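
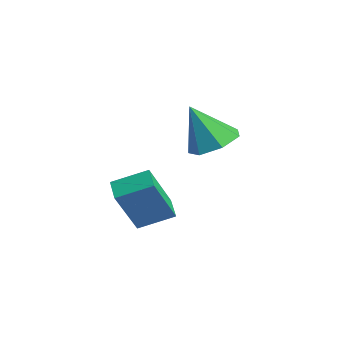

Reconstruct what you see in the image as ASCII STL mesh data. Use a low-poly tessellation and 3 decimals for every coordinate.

solid 
facet normal 0.304 0.369 -0.879
outer loop
vertex -0.964 -0.126 2.576
vertex -1.508 0.754 2.757
vertex -0.512 0.536 3.01
endloop
endfacet
facet normal 0.595 -0.683 0.423
outer loop
vertex -0.964 -0.126 2.576
vertex -0.512 0.536 3.01
vertex -2.092 0.046 4.443
endloop
endfacet
facet normal 0.304 0.369 -0.878
outer loop
vertex -0.512 0.536 3.01
vertex -1.508 0.754 2.757
vertex -0.811 1.362 3.254
endloop
endfacet
facet normal 0.668 0.022 0.744
outer loop
vertex -0.512 0.536 3.01
vertex -0.811 1.362 3.254
vertex -2.092 0.046 4.443
endloop
endfacet
facet normal 0.305 0.369 -0.878
outer loop
vertex -0.811 1.362 3.254
vertex -1.508 0.754 2.757
vertex -1.634 1.73 3.123
endloop
endfacet
facet normal 0.136 0.588 0.797
outer loop
vertex -0.811 1.362 3.254
vertex -1.634 1.73 3.123
vertex -2.092 0.046 4.443
endloop
endfacet
facet normal 0.305 0.369 -0.878
outer loop
vertex -1.634 1.73 3.123
vertex -1.508 0.754 2.757
vertex -2.362 1.363 2.716
endloop
endfacet
facet normal -0.600 0.588 0.542
outer loop
vertex -1.634 1.73 3.123
vertex -2.362 1.363 2.716
vertex -2.092 0.046 4.443
endloop
endfacet
facet normal 0.305 0.369 -0.878
outer loop
vertex -2.362 1.363 2.716
vertex -1.508 0.754 2.757
vertex -2.447 0.538 2.34
endloop
endfacet
facet normal -0.985 0.023 0.172
outer loop
vertex -2.362 1.363 2.716
vertex -2.447 0.538 2.34
vertex -2.092 0.046 4.443
endloop
endfacet
facet normal 0.305 0.368 -0.878
outer loop
vertex -2.447 0.538 2.34
vertex -1.508 0.754 2.757
vertex -1.825 -0.125 2.278
endloop
endfacet
facet normal -0.731 -0.682 -0.036
outer loop
vertex -2.447 0.538 2.34
vertex -1.825 -0.125 2.278
vertex -2.092 0.046 4.443
endloop
endfacet
facet normal 0.304 0.369 -0.878
outer loop
vertex -1.825 -0.125 2.278
vertex -1.508 0.754 2.757
vertex -0.964 -0.126 2.576
endloop
endfacet
facet normal -0.027 -0.997 0.075
outer loop
vertex -1.825 -0.125 2.278
vertex -0.964 -0.126 2.576
vertex -2.092 0.046 4.443
endloop
endfacet
facet normal -0.927 0.248 0.283
outer loop
vertex -0.317 -3.804 2.435
vertex 0.174 -2.587 2.977
vertex -0.634 -2.838 0.552
endloop
endfacet
facet normal -0.346 -0.857 -0.382
outer loop
vertex 0.246 -3.073 0.283
vertex -0.317 -3.804 2.435
vertex -0.634 -2.838 0.552
endloop
endfacet
facet normal -0.927 0.247 0.283
outer loop
vertex -0.634 -2.838 0.552
vertex 0.174 -2.587 2.977
vertex -0.144 -1.621 1.094
endloop
endfacet
facet normal -0.148 0.452 -0.880
outer loop
vertex -0.144 -1.621 1.094
vertex 0.246 -3.073 0.283
vertex -0.634 -2.838 0.552
endloop
endfacet
facet normal 0.148 -0.452 0.880
outer loop
vertex -0.317 -3.804 2.435
vertex 1.054 -2.822 2.708
vertex 0.174 -2.587 2.977
endloop
endfacet
facet normal -0.345 -0.857 -0.382
outer loop
vertex 0.564 -4.039 2.166
vertex -0.317 -3.804 2.435
vertex 0.246 -3.073 0.283
endloop
endfacet
facet normal 0.148 -0.452 0.880
outer loop
vertex 0.564 -4.039 2.166
vertex 1.054 -2.822 2.708
vertex -0.317 -3.804 2.435
endloop
endfacet
facet normal 0.346 0.857 0.381
outer loop
vertex 0.174 -2.587 2.977
vertex 1.054 -2.822 2.708
vertex -0.144 -1.621 1.094
endloop
endfacet
facet normal -0.148 0.452 -0.880
outer loop
vertex 0.737 -1.856 0.825
vertex 0.246 -3.073 0.283
vertex -0.144 -1.621 1.094
endloop
endfacet
facet normal 0.345 0.857 0.382
outer loop
vertex -0.144 -1.621 1.094
vertex 1.054 -2.822 2.708
vertex 0.737 -1.856 0.825
endloop
endfacet
facet normal 0.926 -0.248 -0.283
outer loop
vertex 0.737 -1.856 0.825
vertex 0.564 -4.039 2.166
vertex 0.246 -3.073 0.283
endloop
endfacet
facet normal 0.927 -0.247 -0.283
outer loop
vertex 1.054 -2.822 2.708
vertex 0.564 -4.039 2.166
vertex 0.737 -1.856 0.825
endloop
endfacet

endsolid


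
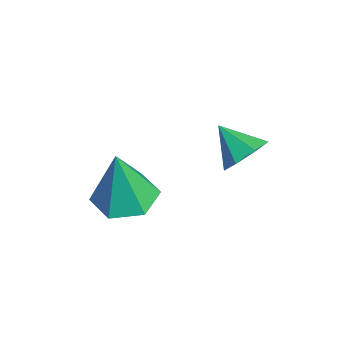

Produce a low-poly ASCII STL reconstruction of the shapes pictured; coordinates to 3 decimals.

solid 
facet normal -0.086 0.131 -0.988
outer loop
vertex 1.189 -4.154 -1.101
vertex 0.38 -3.521 -0.947
vertex 1.344 -3.133 -0.979
endloop
endfacet
facet normal 0.940 -0.177 0.291
outer loop
vertex 1.189 -4.154 -1.101
vertex 1.344 -3.133 -0.979
vertex 0.56 -3.799 1.147
endloop
endfacet
facet normal -0.086 0.132 -0.988
outer loop
vertex 1.344 -3.133 -0.979
vertex 0.38 -3.521 -0.947
vertex 0.534 -2.5 -0.824
endloop
endfacet
facet normal 0.605 0.668 0.433
outer loop
vertex 1.344 -3.133 -0.979
vertex 0.534 -2.5 -0.824
vertex 0.56 -3.799 1.147
endloop
endfacet
facet normal -0.085 0.132 -0.988
outer loop
vertex 0.534 -2.5 -0.824
vertex 0.38 -3.521 -0.947
vertex -0.43 -2.887 -0.793
endloop
endfacet
facet normal -0.302 0.794 0.527
outer loop
vertex 0.534 -2.5 -0.824
vertex -0.43 -2.887 -0.793
vertex 0.56 -3.799 1.147
endloop
endfacet
facet normal -0.085 0.131 -0.988
outer loop
vertex -0.43 -2.887 -0.793
vertex 0.38 -3.521 -0.947
vertex -0.585 -3.908 -0.915
endloop
endfacet
facet normal -0.873 0.075 0.481
outer loop
vertex -0.43 -2.887 -0.793
vertex -0.585 -3.908 -0.915
vertex 0.56 -3.799 1.147
endloop
endfacet
facet normal -0.085 0.131 -0.988
outer loop
vertex -0.585 -3.908 -0.915
vertex 0.38 -3.521 -0.947
vertex 0.225 -4.542 -1.069
endloop
endfacet
facet normal -0.539 -0.771 0.340
outer loop
vertex -0.585 -3.908 -0.915
vertex 0.225 -4.542 -1.069
vertex 0.56 -3.799 1.147
endloop
endfacet
facet normal -0.086 0.131 -0.988
outer loop
vertex 0.225 -4.542 -1.069
vertex 0.38 -3.521 -0.947
vertex 1.189 -4.154 -1.101
endloop
endfacet
facet normal 0.369 -0.897 0.245
outer loop
vertex 0.225 -4.542 -1.069
vertex 1.189 -4.154 -1.101
vertex 0.56 -3.799 1.147
endloop
endfacet
facet normal 0.642 0.488 -0.592
outer loop
vertex 2.748 -0.315 2.732
vertex 2.281 -0.455 2.11
vertex 2.27 0.16 2.605
endloop
endfacet
facet normal -0.040 0.221 0.975
outer loop
vertex 2.748 -0.315 2.732
vertex 2.27 0.16 2.605
vertex 1.479 -1.065 2.85
endloop
endfacet
facet normal 0.642 0.488 -0.592
outer loop
vertex 2.27 0.16 2.605
vertex 2.281 -0.455 2.11
vertex 1.801 0.172 2.106
endloop
endfacet
facet normal -0.617 0.517 0.593
outer loop
vertex 2.27 0.16 2.605
vertex 1.801 0.172 2.106
vertex 1.479 -1.065 2.85
endloop
endfacet
facet normal 0.641 0.487 -0.593
outer loop
vertex 1.801 0.172 2.106
vertex 2.281 -0.455 2.11
vertex 1.693 -0.289 1.61
endloop
endfacet
facet normal -0.970 0.243 -0.015
outer loop
vertex 1.801 0.172 2.106
vertex 1.693 -0.289 1.61
vertex 1.479 -1.065 2.85
endloop
endfacet
facet normal 0.641 0.488 -0.592
outer loop
vertex 1.693 -0.289 1.61
vertex 2.281 -0.455 2.11
vertex 2.028 -0.875 1.49
endloop
endfacet
facet normal -0.831 -0.395 -0.391
outer loop
vertex 1.693 -0.289 1.61
vertex 2.028 -0.875 1.49
vertex 1.479 -1.065 2.85
endloop
endfacet
facet normal 0.642 0.487 -0.592
outer loop
vertex 2.028 -0.875 1.49
vertex 2.281 -0.455 2.11
vertex 2.554 -1.145 1.838
endloop
endfacet
facet normal -0.305 -0.919 -0.251
outer loop
vertex 2.028 -0.875 1.49
vertex 2.554 -1.145 1.838
vertex 1.479 -1.065 2.85
endloop
endfacet
facet normal 0.642 0.487 -0.592
outer loop
vertex 2.554 -1.145 1.838
vertex 2.281 -0.455 2.11
vertex 2.874 -0.896 2.39
endloop
endfacet
facet normal 0.211 -0.931 0.298
outer loop
vertex 2.554 -1.145 1.838
vertex 2.874 -0.896 2.39
vertex 1.479 -1.065 2.85
endloop
endfacet
facet normal 0.642 0.488 -0.592
outer loop
vertex 2.874 -0.896 2.39
vertex 2.281 -0.455 2.11
vertex 2.748 -0.315 2.732
endloop
endfacet
facet normal 0.330 -0.425 0.843
outer loop
vertex 2.874 -0.896 2.39
vertex 2.748 -0.315 2.732
vertex 1.479 -1.065 2.85
endloop
endfacet

endsolid


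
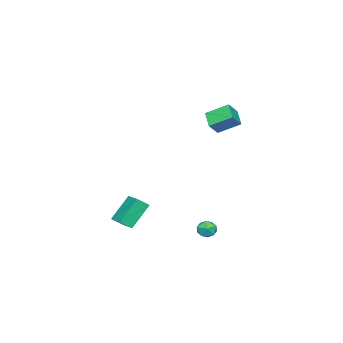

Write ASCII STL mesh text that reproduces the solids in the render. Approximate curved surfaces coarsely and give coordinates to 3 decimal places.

solid 
facet normal -0.569 -0.793 -0.217
outer loop
vertex -0.277 -4.307 -4.18
vertex -1.462 -3.856 -2.726
vertex -0.786 -3.784 -4.757
endloop
endfacet
facet normal 0.614 -0.234 -0.754
outer loop
vertex -0.098 -2.824 -4.494
vertex -0.277 -4.307 -4.18
vertex -0.786 -3.784 -4.757
endloop
endfacet
facet normal -0.569 -0.793 -0.217
outer loop
vertex -0.786 -3.784 -4.757
vertex -1.462 -3.856 -2.726
vertex -1.971 -3.333 -3.303
endloop
endfacet
facet normal -0.547 0.562 -0.620
outer loop
vertex -1.971 -3.333 -3.303
vertex -0.098 -2.824 -4.494
vertex -0.786 -3.784 -4.757
endloop
endfacet
facet normal 0.547 -0.562 0.620
outer loop
vertex -0.277 -4.307 -4.18
vertex -0.774 -2.896 -2.463
vertex -1.462 -3.856 -2.726
endloop
endfacet
facet normal 0.614 -0.234 -0.754
outer loop
vertex 0.411 -3.347 -3.917
vertex -0.277 -4.307 -4.18
vertex -0.098 -2.824 -4.494
endloop
endfacet
facet normal 0.547 -0.562 0.620
outer loop
vertex 0.411 -3.347 -3.917
vertex -0.774 -2.896 -2.463
vertex -0.277 -4.307 -4.18
endloop
endfacet
facet normal -0.614 0.234 0.754
outer loop
vertex -1.462 -3.856 -2.726
vertex -0.774 -2.896 -2.463
vertex -1.971 -3.333 -3.303
endloop
endfacet
facet normal -0.547 0.562 -0.620
outer loop
vertex -1.283 -2.373 -3.04
vertex -0.098 -2.824 -4.494
vertex -1.971 -3.333 -3.303
endloop
endfacet
facet normal -0.614 0.234 0.754
outer loop
vertex -1.971 -3.333 -3.303
vertex -0.774 -2.896 -2.463
vertex -1.283 -2.373 -3.04
endloop
endfacet
facet normal 0.569 0.793 0.217
outer loop
vertex -1.283 -2.373 -3.04
vertex 0.411 -3.347 -3.917
vertex -0.098 -2.824 -4.494
endloop
endfacet
facet normal 0.569 0.793 0.217
outer loop
vertex -0.774 -2.896 -2.463
vertex 0.411 -3.347 -3.917
vertex -1.283 -2.373 -3.04
endloop
endfacet
facet normal -0.984 0.097 -0.148
outer loop
vertex -1.342 1.917 -4.128
vertex -1.399 1.249 -4.186
vertex -1.461 1.541 -3.583
endloop
endfacet
facet normal -0.737 0.621 0.268
outer loop
vertex -1.342 1.917 -4.128
vertex -1.461 1.541 -3.583
vertex -1.021 2.049 -3.551
endloop
endfacet
facet normal -0.230 0.969 -0.094
outer loop
vertex -1.342 1.917 -4.128
vertex -1.021 2.049 -3.551
vertex -0.687 2.072 -4.135
endloop
endfacet
facet normal -0.164 0.659 -0.734
outer loop
vertex -1.342 1.917 -4.128
vertex -0.687 2.072 -4.135
vertex -0.92 1.577 -4.527
endloop
endfacet
facet normal -0.629 0.120 -0.768
outer loop
vertex -1.342 1.917 -4.128
vertex -0.92 1.577 -4.527
vertex -1.399 1.249 -4.186
endloop
endfacet
facet normal -0.434 0.323 0.841
outer loop
vertex -1.021 2.049 -3.551
vertex -1.461 1.541 -3.583
vertex -0.88 1.463 -3.253
endloop
endfacet
facet normal -0.834 -0.525 0.168
outer loop
vertex -1.461 1.541 -3.583
vertex -1.399 1.249 -4.186
vertex -1.113 0.968 -3.645
endloop
endfacet
facet normal -0.260 -0.487 -0.834
outer loop
vertex -1.399 1.249 -4.186
vertex -0.92 1.577 -4.527
vertex -0.779 0.991 -4.229
endloop
endfacet
facet normal 0.494 0.385 -0.780
outer loop
vertex -0.92 1.577 -4.527
vertex -0.687 2.072 -4.135
vertex -0.339 1.499 -4.197
endloop
endfacet
facet normal 0.386 0.886 0.256
outer loop
vertex -0.687 2.072 -4.135
vertex -1.021 2.049 -3.551
vertex -0.401 1.791 -3.594
endloop
endfacet
facet normal 0.164 -0.659 0.734
outer loop
vertex -0.458 1.123 -3.652
vertex -0.88 1.463 -3.253
vertex -1.113 0.968 -3.645
endloop
endfacet
facet normal 0.230 -0.969 0.094
outer loop
vertex -0.458 1.123 -3.652
vertex -1.113 0.968 -3.645
vertex -0.779 0.991 -4.229
endloop
endfacet
facet normal 0.737 -0.621 -0.268
outer loop
vertex -0.458 1.123 -3.652
vertex -0.779 0.991 -4.229
vertex -0.339 1.499 -4.197
endloop
endfacet
facet normal 0.984 -0.097 0.148
outer loop
vertex -0.458 1.123 -3.652
vertex -0.339 1.499 -4.197
vertex -0.401 1.791 -3.594
endloop
endfacet
facet normal 0.629 -0.120 0.768
outer loop
vertex -0.458 1.123 -3.652
vertex -0.401 1.791 -3.594
vertex -0.88 1.463 -3.253
endloop
endfacet
facet normal -0.494 -0.385 0.780
outer loop
vertex -1.113 0.968 -3.645
vertex -0.88 1.463 -3.253
vertex -1.461 1.541 -3.583
endloop
endfacet
facet normal -0.386 -0.886 -0.256
outer loop
vertex -0.779 0.991 -4.229
vertex -1.113 0.968 -3.645
vertex -1.399 1.249 -4.186
endloop
endfacet
facet normal 0.434 -0.323 -0.841
outer loop
vertex -0.339 1.499 -4.197
vertex -0.779 0.991 -4.229
vertex -0.92 1.577 -4.527
endloop
endfacet
facet normal 0.834 0.525 -0.168
outer loop
vertex -0.401 1.791 -3.594
vertex -0.339 1.499 -4.197
vertex -0.687 2.072 -4.135
endloop
endfacet
facet normal 0.260 0.487 0.834
outer loop
vertex -0.88 1.463 -3.253
vertex -0.401 1.791 -3.594
vertex -1.021 2.049 -3.551
endloop
endfacet
facet normal -0.685 0.173 -0.708
outer loop
vertex -4.068 0.251 3.207
vertex -4.532 1.489 3.958
vertex -3.281 0.911 2.606
endloop
endfacet
facet normal 0.305 -0.814 -0.494
outer loop
vertex -2.568 0.731 3.342
vertex -4.068 0.251 3.207
vertex -3.281 0.911 2.606
endloop
endfacet
facet normal -0.685 0.173 -0.708
outer loop
vertex -3.281 0.911 2.606
vertex -4.532 1.489 3.958
vertex -3.744 2.148 3.357
endloop
endfacet
facet normal 0.661 0.554 -0.505
outer loop
vertex -3.744 2.148 3.357
vertex -2.568 0.731 3.342
vertex -3.281 0.911 2.606
endloop
endfacet
facet normal -0.661 -0.554 0.505
outer loop
vertex -4.068 0.251 3.207
vertex -3.819 1.309 4.694
vertex -4.532 1.489 3.958
endloop
endfacet
facet normal 0.305 -0.815 -0.493
outer loop
vertex -3.356 0.072 3.943
vertex -4.068 0.251 3.207
vertex -2.568 0.731 3.342
endloop
endfacet
facet normal -0.662 -0.554 0.505
outer loop
vertex -3.356 0.072 3.943
vertex -3.819 1.309 4.694
vertex -4.068 0.251 3.207
endloop
endfacet
facet normal -0.304 0.814 0.494
outer loop
vertex -4.532 1.489 3.958
vertex -3.819 1.309 4.694
vertex -3.744 2.148 3.357
endloop
endfacet
facet normal 0.661 0.554 -0.505
outer loop
vertex -3.032 1.969 4.093
vertex -2.568 0.731 3.342
vertex -3.744 2.148 3.357
endloop
endfacet
facet normal -0.306 0.814 0.494
outer loop
vertex -3.744 2.148 3.357
vertex -3.819 1.309 4.694
vertex -3.032 1.969 4.093
endloop
endfacet
facet normal 0.685 -0.173 0.708
outer loop
vertex -3.032 1.969 4.093
vertex -3.356 0.072 3.943
vertex -2.568 0.731 3.342
endloop
endfacet
facet normal 0.685 -0.173 0.707
outer loop
vertex -3.819 1.309 4.694
vertex -3.356 0.072 3.943
vertex -3.032 1.969 4.093
endloop
endfacet

endsolid


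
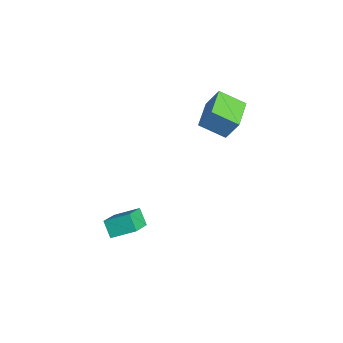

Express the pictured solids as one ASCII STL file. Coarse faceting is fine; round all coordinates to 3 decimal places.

solid 
facet normal -0.673 0.515 -0.531
outer loop
vertex 2.256 -3.457 -3.42
vertex 2.758 -2.028 -2.67
vertex 3.089 -3.283 -4.308
endloop
endfacet
facet normal -0.297 -0.845 -0.444
outer loop
vertex 4.382 -4.272 -3.29
vertex 2.256 -3.457 -3.42
vertex 3.089 -3.283 -4.308
endloop
endfacet
facet normal -0.673 0.515 -0.531
outer loop
vertex 3.089 -3.283 -4.308
vertex 2.758 -2.028 -2.67
vertex 3.591 -1.854 -3.558
endloop
endfacet
facet normal 0.677 0.141 -0.722
outer loop
vertex 3.591 -1.854 -3.558
vertex 4.382 -4.272 -3.29
vertex 3.089 -3.283 -4.308
endloop
endfacet
facet normal -0.677 -0.141 0.722
outer loop
vertex 2.256 -3.457 -3.42
vertex 4.051 -3.017 -1.652
vertex 2.758 -2.028 -2.67
endloop
endfacet
facet normal -0.297 -0.845 -0.444
outer loop
vertex 3.549 -4.446 -2.402
vertex 2.256 -3.457 -3.42
vertex 4.382 -4.272 -3.29
endloop
endfacet
facet normal -0.677 -0.141 0.722
outer loop
vertex 3.549 -4.446 -2.402
vertex 4.051 -3.017 -1.652
vertex 2.256 -3.457 -3.42
endloop
endfacet
facet normal 0.297 0.845 0.444
outer loop
vertex 2.758 -2.028 -2.67
vertex 4.051 -3.017 -1.652
vertex 3.591 -1.854 -3.558
endloop
endfacet
facet normal 0.677 0.141 -0.722
outer loop
vertex 4.884 -2.843 -2.54
vertex 4.382 -4.272 -3.29
vertex 3.591 -1.854 -3.558
endloop
endfacet
facet normal 0.297 0.845 0.444
outer loop
vertex 3.591 -1.854 -3.558
vertex 4.051 -3.017 -1.652
vertex 4.884 -2.843 -2.54
endloop
endfacet
facet normal 0.673 -0.515 0.531
outer loop
vertex 4.884 -2.843 -2.54
vertex 3.549 -4.446 -2.402
vertex 4.382 -4.272 -3.29
endloop
endfacet
facet normal 0.673 -0.515 0.531
outer loop
vertex 4.051 -3.017 -1.652
vertex 3.549 -4.446 -2.402
vertex 4.884 -2.843 -2.54
endloop
endfacet
facet normal -0.865 0.500 0.048
outer loop
vertex -0.892 4.012 3.679
vertex -0.093 5.481 2.778
vertex -1.358 3.348 2.185
endloop
endfacet
facet normal -0.420 -0.773 0.475
outer loop
vertex 0.493 2.279 2.082
vertex -0.892 4.012 3.679
vertex -1.358 3.348 2.185
endloop
endfacet
facet normal -0.865 0.500 0.048
outer loop
vertex -1.358 3.348 2.185
vertex -0.093 5.481 2.778
vertex -0.559 4.818 1.283
endloop
endfacet
facet normal -0.274 -0.390 -0.879
outer loop
vertex -0.559 4.818 1.283
vertex 0.493 2.279 2.082
vertex -1.358 3.348 2.185
endloop
endfacet
facet normal 0.274 0.390 0.879
outer loop
vertex -0.892 4.012 3.679
vertex 1.758 4.412 2.675
vertex -0.093 5.481 2.778
endloop
endfacet
facet normal -0.421 -0.773 0.474
outer loop
vertex 0.959 2.942 3.577
vertex -0.892 4.012 3.679
vertex 0.493 2.279 2.082
endloop
endfacet
facet normal 0.274 0.390 0.879
outer loop
vertex 0.959 2.942 3.577
vertex 1.758 4.412 2.675
vertex -0.892 4.012 3.679
endloop
endfacet
facet normal 0.420 0.774 -0.474
outer loop
vertex -0.093 5.481 2.778
vertex 1.758 4.412 2.675
vertex -0.559 4.818 1.283
endloop
endfacet
facet normal -0.274 -0.390 -0.879
outer loop
vertex 1.292 3.748 1.181
vertex 0.493 2.279 2.082
vertex -0.559 4.818 1.283
endloop
endfacet
facet normal 0.421 0.773 -0.475
outer loop
vertex -0.559 4.818 1.283
vertex 1.758 4.412 2.675
vertex 1.292 3.748 1.181
endloop
endfacet
facet normal 0.865 -0.500 -0.048
outer loop
vertex 1.292 3.748 1.181
vertex 0.959 2.942 3.577
vertex 0.493 2.279 2.082
endloop
endfacet
facet normal 0.865 -0.499 -0.048
outer loop
vertex 1.758 4.412 2.675
vertex 0.959 2.942 3.577
vertex 1.292 3.748 1.181
endloop
endfacet

endsolid


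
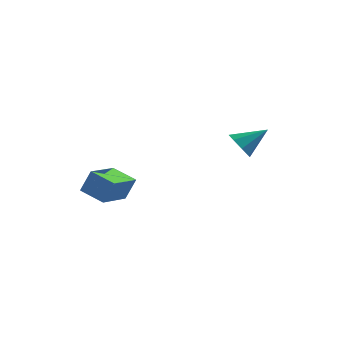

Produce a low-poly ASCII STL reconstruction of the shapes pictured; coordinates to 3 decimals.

solid 
facet normal -0.753 -0.345 -0.560
outer loop
vertex 2.965 2.737 -1.255
vertex 2.4 2.729 -0.491
vertex 2.61 3.365 -1.165
endloop
endfacet
facet normal 0.720 0.479 -0.501
outer loop
vertex 2.965 2.737 -1.255
vertex 2.61 3.365 -1.165
vertex 3.8 3.371 0.551
endloop
endfacet
facet normal -0.753 -0.345 -0.560
outer loop
vertex 2.61 3.365 -1.165
vertex 2.4 2.729 -0.491
vertex 2.132 3.621 -0.68
endloop
endfacet
facet normal 0.292 0.934 -0.206
outer loop
vertex 2.61 3.365 -1.165
vertex 2.132 3.621 -0.68
vertex 3.8 3.371 0.551
endloop
endfacet
facet normal -0.753 -0.345 -0.561
outer loop
vertex 2.132 3.621 -0.68
vertex 2.4 2.729 -0.491
vertex 1.811 3.354 -0.085
endloop
endfacet
facet normal -0.120 0.928 0.352
outer loop
vertex 2.132 3.621 -0.68
vertex 1.811 3.354 -0.085
vertex 3.8 3.371 0.551
endloop
endfacet
facet normal -0.753 -0.345 -0.560
outer loop
vertex 1.811 3.354 -0.085
vertex 2.4 2.729 -0.491
vertex 1.835 2.721 0.273
endloop
endfacet
facet normal -0.273 0.466 0.842
outer loop
vertex 1.811 3.354 -0.085
vertex 1.835 2.721 0.273
vertex 3.8 3.371 0.551
endloop
endfacet
facet normal -0.753 -0.345 -0.560
outer loop
vertex 1.835 2.721 0.273
vertex 2.4 2.729 -0.491
vertex 2.19 2.093 0.183
endloop
endfacet
facet normal -0.078 -0.184 0.980
outer loop
vertex 1.835 2.721 0.273
vertex 2.19 2.093 0.183
vertex 3.8 3.371 0.551
endloop
endfacet
facet normal -0.753 -0.345 -0.560
outer loop
vertex 2.19 2.093 0.183
vertex 2.4 2.729 -0.491
vertex 2.668 1.838 -0.302
endloop
endfacet
facet normal 0.352 -0.640 0.683
outer loop
vertex 2.19 2.093 0.183
vertex 2.668 1.838 -0.302
vertex 3.8 3.371 0.551
endloop
endfacet
facet normal -0.753 -0.345 -0.560
outer loop
vertex 2.668 1.838 -0.302
vertex 2.4 2.729 -0.491
vertex 2.989 2.104 -0.898
endloop
endfacet
facet normal 0.763 -0.634 0.128
outer loop
vertex 2.668 1.838 -0.302
vertex 2.989 2.104 -0.898
vertex 3.8 3.371 0.551
endloop
endfacet
facet normal -0.753 -0.345 -0.560
outer loop
vertex 2.989 2.104 -0.898
vertex 2.4 2.729 -0.491
vertex 2.965 2.737 -1.255
endloop
endfacet
facet normal 0.916 -0.170 -0.364
outer loop
vertex 2.989 2.104 -0.898
vertex 2.965 2.737 -1.255
vertex 3.8 3.371 0.551
endloop
endfacet
facet normal -0.865 0.400 0.302
outer loop
vertex -3.919 -4.172 0.067
vertex -3.226 -2.289 -0.441
vertex -4.441 -4.327 -1.223
endloop
endfacet
facet normal -0.335 -0.910 0.245
outer loop
vertex -3.134 -4.931 -1.679
vertex -3.919 -4.172 0.067
vertex -4.441 -4.327 -1.223
endloop
endfacet
facet normal -0.865 0.400 0.302
outer loop
vertex -4.441 -4.327 -1.223
vertex -3.226 -2.289 -0.441
vertex -3.748 -2.444 -1.73
endloop
endfacet
facet normal -0.373 -0.111 -0.921
outer loop
vertex -3.748 -2.444 -1.73
vertex -3.134 -4.931 -1.679
vertex -4.441 -4.327 -1.223
endloop
endfacet
facet normal 0.373 0.111 0.921
outer loop
vertex -3.919 -4.172 0.067
vertex -1.919 -2.893 -0.897
vertex -3.226 -2.289 -0.441
endloop
endfacet
facet normal -0.335 -0.910 0.245
outer loop
vertex -2.612 -4.776 -0.39
vertex -3.919 -4.172 0.067
vertex -3.134 -4.931 -1.679
endloop
endfacet
facet normal 0.373 0.111 0.921
outer loop
vertex -2.612 -4.776 -0.39
vertex -1.919 -2.893 -0.897
vertex -3.919 -4.172 0.067
endloop
endfacet
facet normal 0.335 0.910 -0.245
outer loop
vertex -3.226 -2.289 -0.441
vertex -1.919 -2.893 -0.897
vertex -3.748 -2.444 -1.73
endloop
endfacet
facet normal -0.373 -0.111 -0.921
outer loop
vertex -2.441 -3.048 -2.187
vertex -3.134 -4.931 -1.679
vertex -3.748 -2.444 -1.73
endloop
endfacet
facet normal 0.335 0.910 -0.245
outer loop
vertex -3.748 -2.444 -1.73
vertex -1.919 -2.893 -0.897
vertex -2.441 -3.048 -2.187
endloop
endfacet
facet normal 0.865 -0.400 -0.302
outer loop
vertex -2.441 -3.048 -2.187
vertex -2.612 -4.776 -0.39
vertex -3.134 -4.931 -1.679
endloop
endfacet
facet normal 0.865 -0.400 -0.302
outer loop
vertex -1.919 -2.893 -0.897
vertex -2.612 -4.776 -0.39
vertex -2.441 -3.048 -2.187
endloop
endfacet

endsolid


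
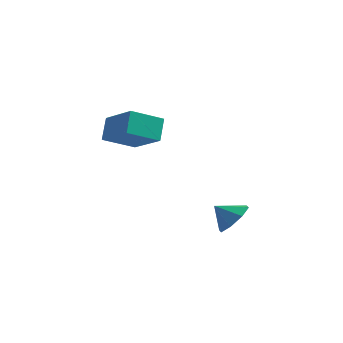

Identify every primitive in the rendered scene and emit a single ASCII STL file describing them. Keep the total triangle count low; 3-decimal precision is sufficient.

solid 
facet normal 0.695 0.304 -0.652
outer loop
vertex 1.798 1.018 -0.761
vertex 1.234 0.865 -1.433
vertex 1.418 1.563 -0.912
endloop
endfacet
facet normal -0.082 0.213 0.974
outer loop
vertex 1.798 1.018 -0.761
vertex 1.418 1.563 -0.912
vertex 0.526 0.555 -0.767
endloop
endfacet
facet normal 0.696 0.303 -0.651
outer loop
vertex 1.418 1.563 -0.912
vertex 1.234 0.865 -1.433
vertex 0.931 1.699 -1.369
endloop
endfacet
facet normal -0.494 0.535 0.685
outer loop
vertex 1.418 1.563 -0.912
vertex 0.931 1.699 -1.369
vertex 0.526 0.555 -0.767
endloop
endfacet
facet normal 0.694 0.302 -0.653
outer loop
vertex 0.931 1.699 -1.369
vertex 1.234 0.865 -1.433
vertex 0.621 1.346 -1.862
endloop
endfacet
facet normal -0.870 0.433 0.237
outer loop
vertex 0.931 1.699 -1.369
vertex 0.621 1.346 -1.862
vertex 0.526 0.555 -0.767
endloop
endfacet
facet normal 0.695 0.303 -0.652
outer loop
vertex 0.621 1.346 -1.862
vertex 1.234 0.865 -1.433
vertex 0.671 0.711 -2.104
endloop
endfacet
facet normal -0.993 -0.036 -0.112
outer loop
vertex 0.621 1.346 -1.862
vertex 0.671 0.711 -2.104
vertex 0.526 0.555 -0.767
endloop
endfacet
facet normal 0.694 0.303 -0.652
outer loop
vertex 0.671 0.711 -2.104
vertex 1.234 0.865 -1.433
vertex 1.051 0.166 -1.953
endloop
endfacet
facet normal -0.790 -0.594 -0.155
outer loop
vertex 0.671 0.711 -2.104
vertex 1.051 0.166 -1.953
vertex 0.526 0.555 -0.767
endloop
endfacet
facet normal 0.695 0.303 -0.652
outer loop
vertex 1.051 0.166 -1.953
vertex 1.234 0.865 -1.433
vertex 1.538 0.03 -1.497
endloop
endfacet
facet normal -0.380 -0.916 0.132
outer loop
vertex 1.051 0.166 -1.953
vertex 1.538 0.03 -1.497
vertex 0.526 0.555 -0.767
endloop
endfacet
facet normal 0.695 0.303 -0.652
outer loop
vertex 1.538 0.03 -1.497
vertex 1.234 0.865 -1.433
vertex 1.848 0.383 -1.003
endloop
endfacet
facet normal -0.002 -0.813 0.582
outer loop
vertex 1.538 0.03 -1.497
vertex 1.848 0.383 -1.003
vertex 0.526 0.555 -0.767
endloop
endfacet
facet normal 0.695 0.303 -0.652
outer loop
vertex 1.848 0.383 -1.003
vertex 1.234 0.865 -1.433
vertex 1.798 1.018 -0.761
endloop
endfacet
facet normal 0.121 -0.345 0.931
outer loop
vertex 1.848 0.383 -1.003
vertex 1.798 1.018 -0.761
vertex 0.526 0.555 -0.767
endloop
endfacet
facet normal -0.538 -0.745 0.395
outer loop
vertex -3.18 0.433 3.751
vertex -4.788 1.148 2.911
vertex -2.97 -0.23 2.785
endloop
endfacet
facet normal 0.825 -0.366 0.431
outer loop
vertex -2.132 0.932 2.169
vertex -3.18 0.433 3.751
vertex -2.97 -0.23 2.785
endloop
endfacet
facet normal -0.538 -0.745 0.395
outer loop
vertex -2.97 -0.23 2.785
vertex -4.788 1.148 2.911
vertex -4.578 0.485 1.945
endloop
endfacet
facet normal 0.176 -0.557 -0.811
outer loop
vertex -4.578 0.485 1.945
vertex -2.132 0.932 2.169
vertex -2.97 -0.23 2.785
endloop
endfacet
facet normal -0.176 0.557 0.811
outer loop
vertex -3.18 0.433 3.751
vertex -3.95 2.31 2.295
vertex -4.788 1.148 2.911
endloop
endfacet
facet normal 0.825 -0.366 0.431
outer loop
vertex -2.342 1.595 3.135
vertex -3.18 0.433 3.751
vertex -2.132 0.932 2.169
endloop
endfacet
facet normal -0.176 0.557 0.811
outer loop
vertex -2.342 1.595 3.135
vertex -3.95 2.31 2.295
vertex -3.18 0.433 3.751
endloop
endfacet
facet normal -0.825 0.366 -0.431
outer loop
vertex -4.788 1.148 2.911
vertex -3.95 2.31 2.295
vertex -4.578 0.485 1.945
endloop
endfacet
facet normal 0.176 -0.557 -0.811
outer loop
vertex -3.74 1.647 1.329
vertex -2.132 0.932 2.169
vertex -4.578 0.485 1.945
endloop
endfacet
facet normal -0.825 0.366 -0.431
outer loop
vertex -4.578 0.485 1.945
vertex -3.95 2.31 2.295
vertex -3.74 1.647 1.329
endloop
endfacet
facet normal 0.538 0.745 -0.395
outer loop
vertex -3.74 1.647 1.329
vertex -2.342 1.595 3.135
vertex -2.132 0.932 2.169
endloop
endfacet
facet normal 0.538 0.745 -0.395
outer loop
vertex -3.95 2.31 2.295
vertex -2.342 1.595 3.135
vertex -3.74 1.647 1.329
endloop
endfacet

endsolid


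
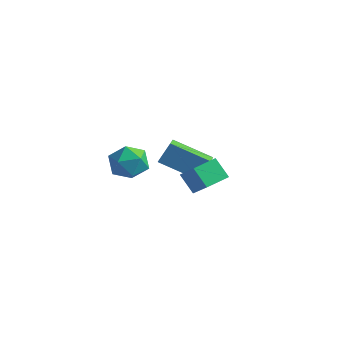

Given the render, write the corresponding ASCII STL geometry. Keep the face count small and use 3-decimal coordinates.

solid 
facet normal -0.691 0.109 0.714
outer loop
vertex 0.121 -1.277 0.152
vertex 0.488 -0.085 0.325
vertex -0.997 -0.765 -1.008
endloop
endfacet
facet normal -0.291 -0.947 -0.138
outer loop
vertex -0.168 -0.895 -1.865
vertex 0.121 -1.277 0.152
vertex -0.997 -0.765 -1.008
endloop
endfacet
facet normal -0.691 0.108 0.715
outer loop
vertex -0.997 -0.765 -1.008
vertex 0.488 -0.085 0.325
vertex -0.63 0.428 -0.834
endloop
endfacet
facet normal -0.661 0.304 -0.686
outer loop
vertex -0.63 0.428 -0.834
vertex -0.168 -0.895 -1.865
vertex -0.997 -0.765 -1.008
endloop
endfacet
facet normal 0.662 -0.303 0.686
outer loop
vertex 0.121 -1.277 0.152
vertex 1.317 -0.215 -0.532
vertex 0.488 -0.085 0.325
endloop
endfacet
facet normal -0.292 -0.947 -0.137
outer loop
vertex 0.95 -1.408 -0.706
vertex 0.121 -1.277 0.152
vertex -0.168 -0.895 -1.865
endloop
endfacet
facet normal 0.662 -0.304 0.686
outer loop
vertex 0.95 -1.408 -0.706
vertex 1.317 -0.215 -0.532
vertex 0.121 -1.277 0.152
endloop
endfacet
facet normal 0.291 0.947 0.138
outer loop
vertex 0.488 -0.085 0.325
vertex 1.317 -0.215 -0.532
vertex -0.63 0.428 -0.834
endloop
endfacet
facet normal -0.662 0.303 -0.686
outer loop
vertex 0.199 0.297 -1.692
vertex -0.168 -0.895 -1.865
vertex -0.63 0.428 -0.834
endloop
endfacet
facet normal 0.291 0.947 0.137
outer loop
vertex -0.63 0.428 -0.834
vertex 1.317 -0.215 -0.532
vertex 0.199 0.297 -1.692
endloop
endfacet
facet normal 0.691 -0.109 -0.715
outer loop
vertex 0.199 0.297 -1.692
vertex 0.95 -1.408 -0.706
vertex -0.168 -0.895 -1.865
endloop
endfacet
facet normal 0.691 -0.109 -0.714
outer loop
vertex 1.317 -0.215 -0.532
vertex 0.95 -1.408 -0.706
vertex 0.199 0.297 -1.692
endloop
endfacet
facet normal -0.863 -0.305 0.402
outer loop
vertex -3.498 1.902 -1.295
vertex -3.962 2.752 -1.645
vertex -3.788 1.299 -2.375
endloop
endfacet
facet normal 0.450 -0.826 0.340
outer loop
vertex -1.898 1.968 -3.255
vertex -3.498 1.902 -1.295
vertex -3.788 1.299 -2.375
endloop
endfacet
facet normal -0.863 -0.306 0.402
outer loop
vertex -3.788 1.299 -2.375
vertex -3.962 2.752 -1.645
vertex -4.252 2.15 -2.724
endloop
endfacet
facet normal -0.228 -0.473 -0.851
outer loop
vertex -4.252 2.15 -2.724
vertex -1.898 1.968 -3.255
vertex -3.788 1.299 -2.375
endloop
endfacet
facet normal 0.228 0.475 0.850
outer loop
vertex -3.498 1.902 -1.295
vertex -2.072 3.421 -2.525
vertex -3.962 2.752 -1.645
endloop
endfacet
facet normal 0.450 -0.826 0.340
outer loop
vertex -1.608 2.57 -2.176
vertex -3.498 1.902 -1.295
vertex -1.898 1.968 -3.255
endloop
endfacet
facet normal 0.229 0.474 0.850
outer loop
vertex -1.608 2.57 -2.176
vertex -2.072 3.421 -2.525
vertex -3.498 1.902 -1.295
endloop
endfacet
facet normal -0.450 0.826 -0.340
outer loop
vertex -3.962 2.752 -1.645
vertex -2.072 3.421 -2.525
vertex -4.252 2.15 -2.724
endloop
endfacet
facet normal -0.228 -0.475 -0.850
outer loop
vertex -2.362 2.818 -3.605
vertex -1.898 1.968 -3.255
vertex -4.252 2.15 -2.724
endloop
endfacet
facet normal -0.450 0.826 -0.340
outer loop
vertex -4.252 2.15 -2.724
vertex -2.072 3.421 -2.525
vertex -2.362 2.818 -3.605
endloop
endfacet
facet normal 0.863 0.305 -0.402
outer loop
vertex -2.362 2.818 -3.605
vertex -1.608 2.57 -2.176
vertex -1.898 1.968 -3.255
endloop
endfacet
facet normal 0.863 0.306 -0.402
outer loop
vertex -2.072 3.421 -2.525
vertex -1.608 2.57 -2.176
vertex -2.362 2.818 -3.605
endloop
endfacet
facet normal 0.374 0.310 0.874
outer loop
vertex -1.577 -2.628 1.411
vertex -2.071 -3.381 1.89
vertex -1.125 -3.533 1.539
endloop
endfacet
facet normal 0.822 0.458 0.337
outer loop
vertex -1.577 -2.628 1.411
vertex -1.125 -3.533 1.539
vertex -1.036 -3.039 0.651
endloop
endfacet
facet normal 0.476 0.870 -0.132
outer loop
vertex -1.577 -2.628 1.411
vertex -1.036 -3.039 0.651
vertex -1.926 -2.582 0.454
endloop
endfacet
facet normal -0.185 0.976 0.114
outer loop
vertex -1.577 -2.628 1.411
vertex -1.926 -2.582 0.454
vertex -2.565 -2.793 1.22
endloop
endfacet
facet normal -0.248 0.630 0.736
outer loop
vertex -1.577 -2.628 1.411
vertex -2.565 -2.793 1.22
vertex -2.071 -3.381 1.89
endloop
endfacet
facet normal 0.988 -0.156 0.012
outer loop
vertex -1.036 -3.039 0.651
vertex -1.125 -3.533 1.539
vertex -1.195 -4.047 0.66
endloop
endfacet
facet normal 0.263 -0.395 0.880
outer loop
vertex -1.125 -3.533 1.539
vertex -2.071 -3.381 1.89
vertex -1.834 -4.258 1.426
endloop
endfacet
facet normal -0.744 0.123 0.657
outer loop
vertex -2.071 -3.381 1.89
vertex -2.565 -2.793 1.22
vertex -2.724 -3.801 1.229
endloop
endfacet
facet normal -0.643 0.683 -0.348
outer loop
vertex -2.565 -2.793 1.22
vertex -1.926 -2.582 0.454
vertex -2.635 -3.307 0.341
endloop
endfacet
facet normal 0.427 0.510 -0.746
outer loop
vertex -1.926 -2.582 0.454
vertex -1.036 -3.039 0.651
vertex -1.689 -3.459 -0.01
endloop
endfacet
facet normal 0.185 -0.976 -0.114
outer loop
vertex -2.183 -4.212 0.469
vertex -1.195 -4.047 0.66
vertex -1.834 -4.258 1.426
endloop
endfacet
facet normal -0.476 -0.870 0.132
outer loop
vertex -2.183 -4.212 0.469
vertex -1.834 -4.258 1.426
vertex -2.724 -3.801 1.229
endloop
endfacet
facet normal -0.822 -0.458 -0.337
outer loop
vertex -2.183 -4.212 0.469
vertex -2.724 -3.801 1.229
vertex -2.635 -3.307 0.341
endloop
endfacet
facet normal -0.374 -0.310 -0.874
outer loop
vertex -2.183 -4.212 0.469
vertex -2.635 -3.307 0.341
vertex -1.689 -3.459 -0.01
endloop
endfacet
facet normal 0.248 -0.630 -0.736
outer loop
vertex -2.183 -4.212 0.469
vertex -1.689 -3.459 -0.01
vertex -1.195 -4.047 0.66
endloop
endfacet
facet normal 0.643 -0.683 0.348
outer loop
vertex -1.834 -4.258 1.426
vertex -1.195 -4.047 0.66
vertex -1.125 -3.533 1.539
endloop
endfacet
facet normal -0.427 -0.510 0.746
outer loop
vertex -2.724 -3.801 1.229
vertex -1.834 -4.258 1.426
vertex -2.071 -3.381 1.89
endloop
endfacet
facet normal -0.988 0.156 -0.012
outer loop
vertex -2.635 -3.307 0.341
vertex -2.724 -3.801 1.229
vertex -2.565 -2.793 1.22
endloop
endfacet
facet normal -0.263 0.395 -0.880
outer loop
vertex -1.689 -3.459 -0.01
vertex -2.635 -3.307 0.341
vertex -1.926 -2.582 0.454
endloop
endfacet
facet normal 0.744 -0.123 -0.657
outer loop
vertex -1.195 -4.047 0.66
vertex -1.689 -3.459 -0.01
vertex -1.036 -3.039 0.651
endloop
endfacet

endsolid


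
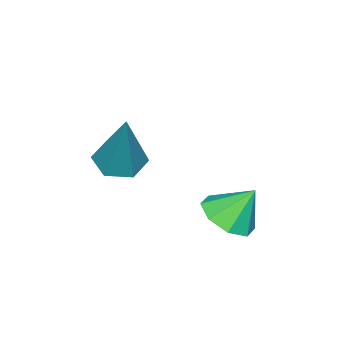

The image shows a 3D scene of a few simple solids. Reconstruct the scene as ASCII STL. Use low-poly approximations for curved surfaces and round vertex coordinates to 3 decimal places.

solid 
facet normal 0.296 -0.478 -0.827
outer loop
vertex 3.277 0.301 -1.119
vertex 2.893 0.851 -1.574
vertex 3.64 0.782 -1.267
endloop
endfacet
facet normal 0.477 -0.091 0.874
outer loop
vertex 3.277 0.301 -1.119
vertex 3.64 0.782 -1.267
vertex 2.547 1.409 -0.606
endloop
endfacet
facet normal 0.296 -0.478 -0.827
outer loop
vertex 3.64 0.782 -1.267
vertex 2.893 0.851 -1.574
vertex 3.565 1.303 -1.595
endloop
endfacet
facet normal 0.639 0.474 0.606
outer loop
vertex 3.64 0.782 -1.267
vertex 3.565 1.303 -1.595
vertex 2.547 1.409 -0.606
endloop
endfacet
facet normal 0.295 -0.478 -0.827
outer loop
vertex 3.565 1.303 -1.595
vertex 2.893 0.851 -1.574
vertex 3.097 1.559 -1.91
endloop
endfacet
facet normal 0.333 0.910 0.245
outer loop
vertex 3.565 1.303 -1.595
vertex 3.097 1.559 -1.91
vertex 2.547 1.409 -0.606
endloop
endfacet
facet normal 0.297 -0.478 -0.827
outer loop
vertex 3.097 1.559 -1.91
vertex 2.893 0.851 -1.574
vertex 2.509 1.4 -2.029
endloop
endfacet
facet normal -0.261 0.965 0.001
outer loop
vertex 3.097 1.559 -1.91
vertex 2.509 1.4 -2.029
vertex 2.547 1.409 -0.606
endloop
endfacet
facet normal 0.297 -0.478 -0.827
outer loop
vertex 2.509 1.4 -2.029
vertex 2.893 0.851 -1.574
vertex 2.147 0.919 -1.881
endloop
endfacet
facet normal -0.796 0.605 0.017
outer loop
vertex 2.509 1.4 -2.029
vertex 2.147 0.919 -1.881
vertex 2.547 1.409 -0.606
endloop
endfacet
facet normal 0.297 -0.478 -0.827
outer loop
vertex 2.147 0.919 -1.881
vertex 2.893 0.851 -1.574
vertex 2.221 0.398 -1.553
endloop
endfacet
facet normal -0.958 0.043 0.284
outer loop
vertex 2.147 0.919 -1.881
vertex 2.221 0.398 -1.553
vertex 2.547 1.409 -0.606
endloop
endfacet
facet normal 0.296 -0.477 -0.828
outer loop
vertex 2.221 0.398 -1.553
vertex 2.893 0.851 -1.574
vertex 2.69 0.142 -1.238
endloop
endfacet
facet normal -0.651 -0.396 0.647
outer loop
vertex 2.221 0.398 -1.553
vertex 2.69 0.142 -1.238
vertex 2.547 1.409 -0.606
endloop
endfacet
facet normal 0.297 -0.477 -0.827
outer loop
vertex 2.69 0.142 -1.238
vertex 2.893 0.851 -1.574
vertex 3.277 0.301 -1.119
endloop
endfacet
facet normal -0.058 -0.451 0.891
outer loop
vertex 2.69 0.142 -1.238
vertex 3.277 0.301 -1.119
vertex 2.547 1.409 -0.606
endloop
endfacet
facet normal -0.296 -0.319 -0.900
outer loop
vertex 3.949 -2.517 -0.149
vertex 3.528 -1.937 -0.216
vertex 4.21 -1.916 -0.448
endloop
endfacet
facet normal 0.931 -0.344 0.122
outer loop
vertex 3.949 -2.517 -0.149
vertex 4.21 -1.916 -0.448
vertex 4.172 -1.243 1.736
endloop
endfacet
facet normal -0.296 -0.320 -0.900
outer loop
vertex 4.21 -1.916 -0.448
vertex 3.528 -1.937 -0.216
vertex 3.789 -1.336 -0.516
endloop
endfacet
facet normal 0.808 0.567 -0.161
outer loop
vertex 4.21 -1.916 -0.448
vertex 3.789 -1.336 -0.516
vertex 4.172 -1.243 1.736
endloop
endfacet
facet normal -0.296 -0.320 -0.900
outer loop
vertex 3.789 -1.336 -0.516
vertex 3.528 -1.937 -0.216
vertex 3.107 -1.357 -0.284
endloop
endfacet
facet normal -0.042 0.999 -0.034
outer loop
vertex 3.789 -1.336 -0.516
vertex 3.107 -1.357 -0.284
vertex 4.172 -1.243 1.736
endloop
endfacet
facet normal -0.295 -0.320 -0.900
outer loop
vertex 3.107 -1.357 -0.284
vertex 3.528 -1.937 -0.216
vertex 2.847 -1.958 0.015
endloop
endfacet
facet normal -0.768 0.519 0.376
outer loop
vertex 3.107 -1.357 -0.284
vertex 2.847 -1.958 0.015
vertex 4.172 -1.243 1.736
endloop
endfacet
facet normal -0.295 -0.320 -0.900
outer loop
vertex 2.847 -1.958 0.015
vertex 3.528 -1.937 -0.216
vertex 3.268 -2.538 0.083
endloop
endfacet
facet normal -0.644 -0.390 0.658
outer loop
vertex 2.847 -1.958 0.015
vertex 3.268 -2.538 0.083
vertex 4.172 -1.243 1.736
endloop
endfacet
facet normal -0.297 -0.319 -0.900
outer loop
vertex 3.268 -2.538 0.083
vertex 3.528 -1.937 -0.216
vertex 3.949 -2.517 -0.149
endloop
endfacet
facet normal 0.206 -0.822 0.531
outer loop
vertex 3.268 -2.538 0.083
vertex 3.949 -2.517 -0.149
vertex 4.172 -1.243 1.736
endloop
endfacet

endsolid


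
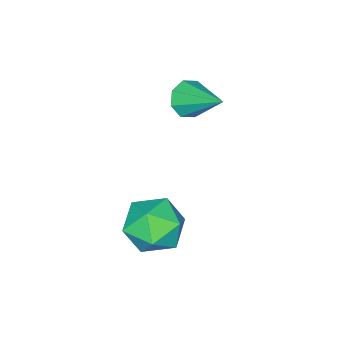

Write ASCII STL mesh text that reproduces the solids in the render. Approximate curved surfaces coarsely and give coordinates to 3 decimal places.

solid 
facet normal 0.270 0.962 0.049
outer loop
vertex 1.933 4.419 -3.824
vertex 1.791 4.417 -2.994
vertex 2.552 4.218 -3.291
endloop
endfacet
facet normal 0.616 0.625 -0.479
outer loop
vertex 1.933 4.419 -3.824
vertex 2.552 4.218 -3.291
vertex 2.448 3.777 -4.0
endloop
endfacet
facet normal 0.128 0.356 -0.926
outer loop
vertex 1.933 4.419 -3.824
vertex 2.448 3.777 -4.0
vertex 1.622 3.705 -4.142
endloop
endfacet
facet normal -0.520 0.526 -0.673
outer loop
vertex 1.933 4.419 -3.824
vertex 1.622 3.705 -4.142
vertex 1.216 4.1 -3.52
endloop
endfacet
facet normal -0.431 0.900 -0.072
outer loop
vertex 1.933 4.419 -3.824
vertex 1.216 4.1 -3.52
vertex 1.791 4.417 -2.994
endloop
endfacet
facet normal 0.978 0.081 -0.194
outer loop
vertex 2.448 3.777 -4.0
vertex 2.552 4.218 -3.291
vertex 2.624 3.38 -3.28
endloop
endfacet
facet normal 0.420 0.624 0.659
outer loop
vertex 2.552 4.218 -3.291
vertex 1.791 4.417 -2.994
vertex 2.218 3.775 -2.658
endloop
endfacet
facet normal -0.714 0.525 0.464
outer loop
vertex 1.791 4.417 -2.994
vertex 1.216 4.1 -3.52
vertex 1.392 3.703 -2.8
endloop
endfacet
facet normal -0.857 -0.080 -0.509
outer loop
vertex 1.216 4.1 -3.52
vertex 1.622 3.705 -4.142
vertex 1.288 3.262 -3.509
endloop
endfacet
facet normal 0.188 -0.354 -0.916
outer loop
vertex 1.622 3.705 -4.142
vertex 2.448 3.777 -4.0
vertex 2.049 3.063 -3.806
endloop
endfacet
facet normal 0.520 -0.526 0.673
outer loop
vertex 1.907 3.061 -2.976
vertex 2.624 3.38 -3.28
vertex 2.218 3.775 -2.658
endloop
endfacet
facet normal -0.128 -0.356 0.926
outer loop
vertex 1.907 3.061 -2.976
vertex 2.218 3.775 -2.658
vertex 1.392 3.703 -2.8
endloop
endfacet
facet normal -0.616 -0.625 0.479
outer loop
vertex 1.907 3.061 -2.976
vertex 1.392 3.703 -2.8
vertex 1.288 3.262 -3.509
endloop
endfacet
facet normal -0.270 -0.962 -0.049
outer loop
vertex 1.907 3.061 -2.976
vertex 1.288 3.262 -3.509
vertex 2.049 3.063 -3.806
endloop
endfacet
facet normal 0.431 -0.900 0.072
outer loop
vertex 1.907 3.061 -2.976
vertex 2.049 3.063 -3.806
vertex 2.624 3.38 -3.28
endloop
endfacet
facet normal 0.857 0.080 0.509
outer loop
vertex 2.218 3.775 -2.658
vertex 2.624 3.38 -3.28
vertex 2.552 4.218 -3.291
endloop
endfacet
facet normal -0.188 0.354 0.916
outer loop
vertex 1.392 3.703 -2.8
vertex 2.218 3.775 -2.658
vertex 1.791 4.417 -2.994
endloop
endfacet
facet normal -0.978 -0.081 0.194
outer loop
vertex 1.288 3.262 -3.509
vertex 1.392 3.703 -2.8
vertex 1.216 4.1 -3.52
endloop
endfacet
facet normal -0.420 -0.624 -0.659
outer loop
vertex 2.049 3.063 -3.806
vertex 1.288 3.262 -3.509
vertex 1.622 3.705 -4.142
endloop
endfacet
facet normal 0.714 -0.525 -0.464
outer loop
vertex 2.624 3.38 -3.28
vertex 2.049 3.063 -3.806
vertex 2.448 3.777 -4.0
endloop
endfacet
facet normal -0.120 -0.848 -0.517
outer loop
vertex 0.053 2.736 -0.861
vertex -0.482 2.848 -0.92
vertex -0.027 2.959 -1.208
endloop
endfacet
facet normal 0.954 0.297 -0.029
outer loop
vertex 0.053 2.736 -0.861
vertex -0.027 2.959 -1.208
vertex -0.318 3.992 -0.22
endloop
endfacet
facet normal -0.122 -0.846 -0.519
outer loop
vertex -0.027 2.959 -1.208
vertex -0.482 2.848 -0.92
vertex -0.374 3.118 -1.386
endloop
endfacet
facet normal 0.561 0.649 -0.514
outer loop
vertex -0.027 2.959 -1.208
vertex -0.374 3.118 -1.386
vertex -0.318 3.992 -0.22
endloop
endfacet
facet normal -0.122 -0.846 -0.519
outer loop
vertex -0.374 3.118 -1.386
vertex -0.482 2.848 -0.92
vertex -0.784 3.119 -1.291
endloop
endfacet
facet normal -0.135 0.796 -0.590
outer loop
vertex -0.374 3.118 -1.386
vertex -0.784 3.119 -1.291
vertex -0.318 3.992 -0.22
endloop
endfacet
facet normal -0.123 -0.846 -0.518
outer loop
vertex -0.784 3.119 -1.291
vertex -0.482 2.848 -0.92
vertex -1.017 2.961 -0.978
endloop
endfacet
facet normal -0.728 0.651 -0.214
outer loop
vertex -0.784 3.119 -1.291
vertex -1.017 2.961 -0.978
vertex -0.318 3.992 -0.22
endloop
endfacet
facet normal -0.123 -0.846 -0.518
outer loop
vertex -1.017 2.961 -0.978
vertex -0.482 2.848 -0.92
vertex -0.937 2.737 -0.631
endloop
endfacet
facet normal -0.869 0.300 0.394
outer loop
vertex -1.017 2.961 -0.978
vertex -0.937 2.737 -0.631
vertex -0.318 3.992 -0.22
endloop
endfacet
facet normal -0.121 -0.848 -0.516
outer loop
vertex -0.937 2.737 -0.631
vertex -0.482 2.848 -0.92
vertex -0.59 2.579 -0.453
endloop
endfacet
facet normal -0.475 -0.053 0.878
outer loop
vertex -0.937 2.737 -0.631
vertex -0.59 2.579 -0.453
vertex -0.318 3.992 -0.22
endloop
endfacet
facet normal -0.122 -0.848 -0.516
outer loop
vertex -0.59 2.579 -0.453
vertex -0.482 2.848 -0.92
vertex -0.18 2.578 -0.548
endloop
endfacet
facet normal 0.221 -0.200 0.955
outer loop
vertex -0.59 2.579 -0.453
vertex -0.18 2.578 -0.548
vertex -0.318 3.992 -0.22
endloop
endfacet
facet normal -0.120 -0.847 -0.517
outer loop
vertex -0.18 2.578 -0.548
vertex -0.482 2.848 -0.92
vertex 0.053 2.736 -0.861
endloop
endfacet
facet normal 0.814 -0.055 0.578
outer loop
vertex -0.18 2.578 -0.548
vertex 0.053 2.736 -0.861
vertex -0.318 3.992 -0.22
endloop
endfacet

endsolid


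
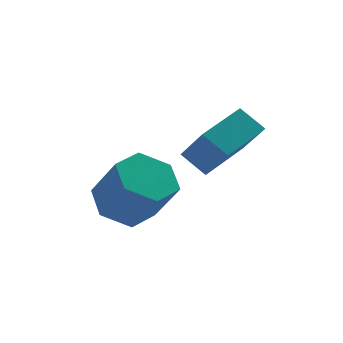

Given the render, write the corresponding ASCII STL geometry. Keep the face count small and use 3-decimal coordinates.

solid 
facet normal -0.897 -0.393 -0.201
outer loop
vertex 0.695 -0.578 3.172
vertex 0.26 0.106 3.774
vertex 0.539 0.41 1.936
endloop
endfacet
facet normal 0.431 -0.678 -0.596
outer loop
vertex 2.1 1.094 2.286
vertex 0.695 -0.578 3.172
vertex 0.539 0.41 1.936
endloop
endfacet
facet normal -0.897 -0.393 -0.201
outer loop
vertex 0.539 0.41 1.936
vertex 0.26 0.106 3.774
vertex 0.104 1.094 2.538
endloop
endfacet
facet normal -0.098 0.622 -0.777
outer loop
vertex 0.104 1.094 2.538
vertex 2.1 1.094 2.286
vertex 0.539 0.41 1.936
endloop
endfacet
facet normal 0.098 -0.622 0.777
outer loop
vertex 0.695 -0.578 3.172
vertex 1.821 0.79 4.124
vertex 0.26 0.106 3.774
endloop
endfacet
facet normal 0.431 -0.678 -0.596
outer loop
vertex 2.256 0.106 3.522
vertex 0.695 -0.578 3.172
vertex 2.1 1.094 2.286
endloop
endfacet
facet normal 0.098 -0.622 0.777
outer loop
vertex 2.256 0.106 3.522
vertex 1.821 0.79 4.124
vertex 0.695 -0.578 3.172
endloop
endfacet
facet normal -0.431 0.678 0.596
outer loop
vertex 0.26 0.106 3.774
vertex 1.821 0.79 4.124
vertex 0.104 1.094 2.538
endloop
endfacet
facet normal -0.098 0.622 -0.777
outer loop
vertex 1.665 1.778 2.888
vertex 2.1 1.094 2.286
vertex 0.104 1.094 2.538
endloop
endfacet
facet normal -0.431 0.678 0.596
outer loop
vertex 0.104 1.094 2.538
vertex 1.821 0.79 4.124
vertex 1.665 1.778 2.888
endloop
endfacet
facet normal 0.897 0.393 0.201
outer loop
vertex 1.665 1.778 2.888
vertex 2.256 0.106 3.522
vertex 2.1 1.094 2.286
endloop
endfacet
facet normal 0.897 0.393 0.201
outer loop
vertex 1.821 0.79 4.124
vertex 2.256 0.106 3.522
vertex 1.665 1.778 2.888
endloop
endfacet
facet normal -0.223 0.502 -0.836
outer loop
vertex -0.053 2.44 -0.651
vertex -0.854 2.906 -0.157
vertex 0.098 3.348 -0.146
endloop
endfacet
facet normal 0.964 -0.013 -0.265
outer loop
vertex -0.053 2.44 -0.651
vertex 0.098 3.348 -0.146
vertex 0.335 1.568 0.804
endloop
endfacet
facet normal 0.964 -0.013 -0.265
outer loop
vertex 0.335 1.568 0.804
vertex 0.098 3.348 -0.146
vertex 0.486 2.476 1.309
endloop
endfacet
facet normal 0.222 -0.502 0.836
outer loop
vertex 0.335 1.568 0.804
vertex 0.486 2.476 1.309
vertex -0.466 2.034 1.297
endloop
endfacet
facet normal -0.223 0.501 -0.836
outer loop
vertex 0.098 3.348 -0.146
vertex -0.854 2.906 -0.157
vertex -0.703 3.815 0.347
endloop
endfacet
facet normal 0.607 0.742 0.283
outer loop
vertex 0.098 3.348 -0.146
vertex -0.703 3.815 0.347
vertex 0.486 2.476 1.309
endloop
endfacet
facet normal 0.607 0.743 0.284
outer loop
vertex 0.486 2.476 1.309
vertex -0.703 3.815 0.347
vertex -0.315 2.942 1.802
endloop
endfacet
facet normal 0.222 -0.502 0.836
outer loop
vertex 0.486 2.476 1.309
vertex -0.315 2.942 1.802
vertex -0.466 2.034 1.297
endloop
endfacet
facet normal -0.223 0.501 -0.836
outer loop
vertex -0.703 3.815 0.347
vertex -0.854 2.906 -0.157
vertex -1.655 3.372 0.336
endloop
endfacet
facet normal -0.358 0.756 0.549
outer loop
vertex -0.703 3.815 0.347
vertex -1.655 3.372 0.336
vertex -0.315 2.942 1.802
endloop
endfacet
facet normal -0.357 0.756 0.548
outer loop
vertex -0.315 2.942 1.802
vertex -1.655 3.372 0.336
vertex -1.267 2.5 1.791
endloop
endfacet
facet normal 0.223 -0.502 0.836
outer loop
vertex -0.315 2.942 1.802
vertex -1.267 2.5 1.791
vertex -0.466 2.034 1.297
endloop
endfacet
facet normal -0.222 0.502 -0.836
outer loop
vertex -1.655 3.372 0.336
vertex -0.854 2.906 -0.157
vertex -1.806 2.464 -0.169
endloop
endfacet
facet normal -0.964 0.013 0.265
outer loop
vertex -1.655 3.372 0.336
vertex -1.806 2.464 -0.169
vertex -1.267 2.5 1.791
endloop
endfacet
facet normal -0.964 0.013 0.265
outer loop
vertex -1.267 2.5 1.791
vertex -1.806 2.464 -0.169
vertex -1.418 1.592 1.286
endloop
endfacet
facet normal 0.223 -0.502 0.836
outer loop
vertex -1.267 2.5 1.791
vertex -1.418 1.592 1.286
vertex -0.466 2.034 1.297
endloop
endfacet
facet normal -0.222 0.502 -0.836
outer loop
vertex -1.806 2.464 -0.169
vertex -0.854 2.906 -0.157
vertex -1.005 1.998 -0.662
endloop
endfacet
facet normal -0.607 -0.743 -0.283
outer loop
vertex -1.806 2.464 -0.169
vertex -1.005 1.998 -0.662
vertex -1.418 1.592 1.286
endloop
endfacet
facet normal -0.607 -0.742 -0.283
outer loop
vertex -1.418 1.592 1.286
vertex -1.005 1.998 -0.662
vertex -0.617 1.125 0.793
endloop
endfacet
facet normal 0.223 -0.501 0.836
outer loop
vertex -1.418 1.592 1.286
vertex -0.617 1.125 0.793
vertex -0.466 2.034 1.297
endloop
endfacet
facet normal -0.223 0.502 -0.836
outer loop
vertex -1.005 1.998 -0.662
vertex -0.854 2.906 -0.157
vertex -0.053 2.44 -0.651
endloop
endfacet
facet normal 0.357 -0.756 -0.549
outer loop
vertex -1.005 1.998 -0.662
vertex -0.053 2.44 -0.651
vertex -0.617 1.125 0.793
endloop
endfacet
facet normal 0.358 -0.756 -0.548
outer loop
vertex -0.617 1.125 0.793
vertex -0.053 2.44 -0.651
vertex 0.335 1.568 0.804
endloop
endfacet
facet normal 0.223 -0.501 0.836
outer loop
vertex -0.617 1.125 0.793
vertex 0.335 1.568 0.804
vertex -0.466 2.034 1.297
endloop
endfacet

endsolid


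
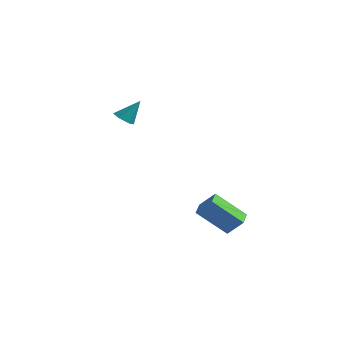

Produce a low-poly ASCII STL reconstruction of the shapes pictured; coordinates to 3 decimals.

solid 
facet normal -0.359 -0.474 -0.804
outer loop
vertex -1.543 0.22 2.558
vertex -2.065 0.419 2.674
vertex -1.713 0.719 2.34
endloop
endfacet
facet normal 0.954 0.263 -0.142
outer loop
vertex -1.543 0.22 2.558
vertex -1.713 0.719 2.34
vertex -1.595 1.041 3.726
endloop
endfacet
facet normal -0.357 -0.476 -0.804
outer loop
vertex -1.713 0.719 2.34
vertex -2.065 0.419 2.674
vertex -2.235 0.917 2.455
endloop
endfacet
facet normal 0.298 0.924 -0.240
outer loop
vertex -1.713 0.719 2.34
vertex -2.235 0.917 2.455
vertex -1.595 1.041 3.726
endloop
endfacet
facet normal -0.358 -0.476 -0.803
outer loop
vertex -2.235 0.917 2.455
vertex -2.065 0.419 2.674
vertex -2.587 0.618 2.789
endloop
endfacet
facet normal -0.528 0.829 0.185
outer loop
vertex -2.235 0.917 2.455
vertex -2.587 0.618 2.789
vertex -1.595 1.041 3.726
endloop
endfacet
facet normal -0.358 -0.474 -0.804
outer loop
vertex -2.587 0.618 2.789
vertex -2.065 0.419 2.674
vertex -2.417 0.12 3.007
endloop
endfacet
facet normal -0.701 0.071 0.710
outer loop
vertex -2.587 0.618 2.789
vertex -2.417 0.12 3.007
vertex -1.595 1.041 3.726
endloop
endfacet
facet normal -0.358 -0.474 -0.804
outer loop
vertex -2.417 0.12 3.007
vertex -2.065 0.419 2.674
vertex -1.895 -0.079 2.892
endloop
endfacet
facet normal -0.047 -0.589 0.807
outer loop
vertex -2.417 0.12 3.007
vertex -1.895 -0.079 2.892
vertex -1.595 1.041 3.726
endloop
endfacet
facet normal -0.359 -0.474 -0.804
outer loop
vertex -1.895 -0.079 2.892
vertex -2.065 0.419 2.674
vertex -1.543 0.22 2.558
endloop
endfacet
facet normal 0.781 -0.494 0.382
outer loop
vertex -1.895 -0.079 2.892
vertex -1.543 0.22 2.558
vertex -1.595 1.041 3.726
endloop
endfacet
facet normal -0.581 -0.463 0.669
outer loop
vertex 3.773 -0.314 -0.834
vertex 3.353 0.432 -0.682
vertex 3.066 -0.554 -1.614
endloop
endfacet
facet normal 0.483 -0.858 -0.174
outer loop
vertex 4.147 0.308 -2.858
vertex 3.773 -0.314 -0.834
vertex 3.066 -0.554 -1.614
endloop
endfacet
facet normal -0.581 -0.463 0.669
outer loop
vertex 3.066 -0.554 -1.614
vertex 3.353 0.432 -0.682
vertex 2.646 0.193 -1.462
endloop
endfacet
facet normal -0.655 -0.221 -0.723
outer loop
vertex 2.646 0.193 -1.462
vertex 4.147 0.308 -2.858
vertex 3.066 -0.554 -1.614
endloop
endfacet
facet normal 0.655 0.221 0.723
outer loop
vertex 3.773 -0.314 -0.834
vertex 4.434 1.294 -1.926
vertex 3.353 0.432 -0.682
endloop
endfacet
facet normal 0.483 -0.858 -0.175
outer loop
vertex 4.854 0.547 -2.078
vertex 3.773 -0.314 -0.834
vertex 4.147 0.308 -2.858
endloop
endfacet
facet normal 0.655 0.221 0.722
outer loop
vertex 4.854 0.547 -2.078
vertex 4.434 1.294 -1.926
vertex 3.773 -0.314 -0.834
endloop
endfacet
facet normal -0.483 0.858 0.175
outer loop
vertex 3.353 0.432 -0.682
vertex 4.434 1.294 -1.926
vertex 2.646 0.193 -1.462
endloop
endfacet
facet normal -0.655 -0.222 -0.722
outer loop
vertex 3.727 1.054 -2.706
vertex 4.147 0.308 -2.858
vertex 2.646 0.193 -1.462
endloop
endfacet
facet normal -0.483 0.858 0.174
outer loop
vertex 2.646 0.193 -1.462
vertex 4.434 1.294 -1.926
vertex 3.727 1.054 -2.706
endloop
endfacet
facet normal 0.581 0.464 -0.669
outer loop
vertex 3.727 1.054 -2.706
vertex 4.854 0.547 -2.078
vertex 4.147 0.308 -2.858
endloop
endfacet
facet normal 0.581 0.463 -0.669
outer loop
vertex 4.434 1.294 -1.926
vertex 4.854 0.547 -2.078
vertex 3.727 1.054 -2.706
endloop
endfacet

endsolid


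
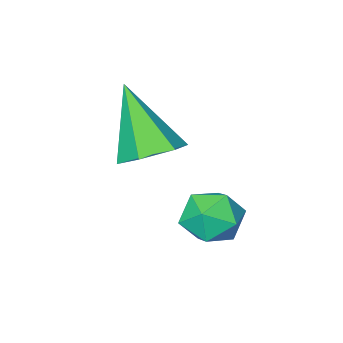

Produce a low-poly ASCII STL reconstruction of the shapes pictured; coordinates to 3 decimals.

solid 
facet normal 0.001 0.559 -0.829
outer loop
vertex 1.558 2.323 1.414
vertex 0.95 1.905 1.132
vertex 0.818 2.551 1.567
endloop
endfacet
facet normal 0.328 0.548 0.769
outer loop
vertex 1.558 2.323 1.414
vertex 0.818 2.551 1.567
vertex 0.95 0.815 2.748
endloop
endfacet
facet normal 0.001 0.559 -0.829
outer loop
vertex 0.818 2.551 1.567
vertex 0.95 1.905 1.132
vertex 0.209 2.133 1.285
endloop
endfacet
facet normal -0.602 0.417 0.681
outer loop
vertex 0.818 2.551 1.567
vertex 0.209 2.133 1.285
vertex 0.95 0.815 2.748
endloop
endfacet
facet normal 0.001 0.559 -0.829
outer loop
vertex 0.209 2.133 1.285
vertex 0.95 1.905 1.132
vertex 0.342 1.487 0.85
endloop
endfacet
facet normal -0.930 -0.317 0.186
outer loop
vertex 0.209 2.133 1.285
vertex 0.342 1.487 0.85
vertex 0.95 0.815 2.748
endloop
endfacet
facet normal -0.001 0.560 -0.829
outer loop
vertex 0.342 1.487 0.85
vertex 0.95 1.905 1.132
vertex 1.083 1.26 0.696
endloop
endfacet
facet normal -0.327 -0.919 -0.220
outer loop
vertex 0.342 1.487 0.85
vertex 1.083 1.26 0.696
vertex 0.95 0.815 2.748
endloop
endfacet
facet normal -0.001 0.560 -0.829
outer loop
vertex 1.083 1.26 0.696
vertex 0.95 1.905 1.132
vertex 1.691 1.678 0.978
endloop
endfacet
facet normal 0.602 -0.787 -0.132
outer loop
vertex 1.083 1.26 0.696
vertex 1.691 1.678 0.978
vertex 0.95 0.815 2.748
endloop
endfacet
facet normal -0.001 0.560 -0.829
outer loop
vertex 1.691 1.678 0.978
vertex 0.95 1.905 1.132
vertex 1.558 2.323 1.414
endloop
endfacet
facet normal 0.930 -0.054 0.363
outer loop
vertex 1.691 1.678 0.978
vertex 1.558 2.323 1.414
vertex 0.95 0.815 2.748
endloop
endfacet
facet normal -0.595 0.630 0.499
outer loop
vertex -0.142 3.747 -0.009
vertex 0.308 3.683 0.609
vertex 0.448 4.228 0.087
endloop
endfacet
facet normal -0.599 0.775 -0.201
outer loop
vertex -0.142 3.747 -0.009
vertex 0.448 4.228 0.087
vertex 0.302 3.935 -0.607
endloop
endfacet
facet normal -0.816 0.190 -0.546
outer loop
vertex -0.142 3.747 -0.009
vertex 0.302 3.935 -0.607
vertex 0.071 3.209 -0.514
endloop
endfacet
facet normal -0.947 -0.317 -0.062
outer loop
vertex -0.142 3.747 -0.009
vertex 0.071 3.209 -0.514
vertex 0.074 3.053 0.237
endloop
endfacet
facet normal -0.810 -0.045 0.585
outer loop
vertex -0.142 3.747 -0.009
vertex 0.074 3.053 0.237
vertex 0.308 3.683 0.609
endloop
endfacet
facet normal 0.073 0.913 -0.401
outer loop
vertex 0.302 3.935 -0.607
vertex 0.448 4.228 0.087
vertex 1.026 3.987 -0.357
endloop
endfacet
facet normal 0.078 0.679 0.730
outer loop
vertex 0.448 4.228 0.087
vertex 0.308 3.683 0.609
vertex 1.029 3.831 0.394
endloop
endfacet
facet normal -0.271 -0.413 0.870
outer loop
vertex 0.308 3.683 0.609
vertex 0.074 3.053 0.237
vertex 0.798 3.105 0.487
endloop
endfacet
facet normal -0.491 -0.854 -0.175
outer loop
vertex 0.074 3.053 0.237
vertex 0.071 3.209 -0.514
vertex 0.652 2.812 -0.207
endloop
endfacet
facet normal -0.279 -0.034 -0.960
outer loop
vertex 0.071 3.209 -0.514
vertex 0.302 3.935 -0.607
vertex 0.792 3.357 -0.729
endloop
endfacet
facet normal 0.947 0.317 0.062
outer loop
vertex 1.242 3.293 -0.111
vertex 1.026 3.987 -0.357
vertex 1.029 3.831 0.394
endloop
endfacet
facet normal 0.816 -0.190 0.546
outer loop
vertex 1.242 3.293 -0.111
vertex 1.029 3.831 0.394
vertex 0.798 3.105 0.487
endloop
endfacet
facet normal 0.599 -0.775 0.201
outer loop
vertex 1.242 3.293 -0.111
vertex 0.798 3.105 0.487
vertex 0.652 2.812 -0.207
endloop
endfacet
facet normal 0.595 -0.630 -0.499
outer loop
vertex 1.242 3.293 -0.111
vertex 0.652 2.812 -0.207
vertex 0.792 3.357 -0.729
endloop
endfacet
facet normal 0.810 0.045 -0.585
outer loop
vertex 1.242 3.293 -0.111
vertex 0.792 3.357 -0.729
vertex 1.026 3.987 -0.357
endloop
endfacet
facet normal 0.491 0.854 0.175
outer loop
vertex 1.029 3.831 0.394
vertex 1.026 3.987 -0.357
vertex 0.448 4.228 0.087
endloop
endfacet
facet normal 0.279 0.034 0.960
outer loop
vertex 0.798 3.105 0.487
vertex 1.029 3.831 0.394
vertex 0.308 3.683 0.609
endloop
endfacet
facet normal -0.073 -0.913 0.401
outer loop
vertex 0.652 2.812 -0.207
vertex 0.798 3.105 0.487
vertex 0.074 3.053 0.237
endloop
endfacet
facet normal -0.078 -0.679 -0.730
outer loop
vertex 0.792 3.357 -0.729
vertex 0.652 2.812 -0.207
vertex 0.071 3.209 -0.514
endloop
endfacet
facet normal 0.271 0.413 -0.870
outer loop
vertex 1.026 3.987 -0.357
vertex 0.792 3.357 -0.729
vertex 0.302 3.935 -0.607
endloop
endfacet

endsolid


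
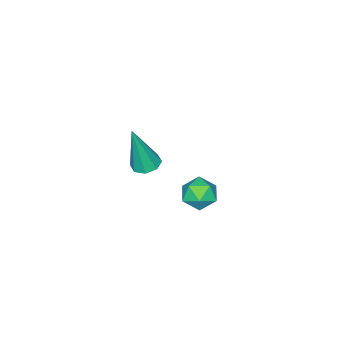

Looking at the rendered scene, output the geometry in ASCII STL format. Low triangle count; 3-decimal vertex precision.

solid 
facet normal -0.215 0.123 -0.969
outer loop
vertex 2.412 1.179 0.556
vertex 2.015 0.863 0.604
vertex 2.083 1.366 0.653
endloop
endfacet
facet normal 0.533 0.810 0.246
outer loop
vertex 2.412 1.179 0.556
vertex 2.083 1.366 0.653
vertex 2.405 0.637 2.356
endloop
endfacet
facet normal -0.215 0.123 -0.969
outer loop
vertex 2.083 1.366 0.653
vertex 2.015 0.863 0.604
vertex 1.715 1.258 0.721
endloop
endfacet
facet normal -0.184 0.890 0.416
outer loop
vertex 2.083 1.366 0.653
vertex 1.715 1.258 0.721
vertex 2.405 0.637 2.356
endloop
endfacet
facet normal -0.215 0.123 -0.969
outer loop
vertex 1.715 1.258 0.721
vertex 2.015 0.863 0.604
vertex 1.521 0.919 0.721
endloop
endfacet
facet normal -0.759 0.434 0.485
outer loop
vertex 1.715 1.258 0.721
vertex 1.521 0.919 0.721
vertex 2.405 0.637 2.356
endloop
endfacet
facet normal -0.215 0.127 -0.968
outer loop
vertex 1.521 0.919 0.721
vertex 2.015 0.863 0.604
vertex 1.617 0.547 0.651
endloop
endfacet
facet normal -0.860 -0.300 0.413
outer loop
vertex 1.521 0.919 0.721
vertex 1.617 0.547 0.651
vertex 2.405 0.637 2.356
endloop
endfacet
facet normal -0.214 0.126 -0.969
outer loop
vertex 1.617 0.547 0.651
vertex 2.015 0.863 0.604
vertex 1.946 0.36 0.554
endloop
endfacet
facet normal -0.424 -0.872 0.242
outer loop
vertex 1.617 0.547 0.651
vertex 1.946 0.36 0.554
vertex 2.405 0.637 2.356
endloop
endfacet
facet normal -0.215 0.126 -0.968
outer loop
vertex 1.946 0.36 0.554
vertex 2.015 0.863 0.604
vertex 2.315 0.468 0.486
endloop
endfacet
facet normal 0.292 -0.954 0.072
outer loop
vertex 1.946 0.36 0.554
vertex 2.315 0.468 0.486
vertex 2.405 0.637 2.356
endloop
endfacet
facet normal -0.218 0.124 -0.968
outer loop
vertex 2.315 0.468 0.486
vertex 2.015 0.863 0.604
vertex 2.508 0.807 0.486
endloop
endfacet
facet normal 0.869 -0.495 0.003
outer loop
vertex 2.315 0.468 0.486
vertex 2.508 0.807 0.486
vertex 2.405 0.637 2.356
endloop
endfacet
facet normal -0.217 0.126 -0.968
outer loop
vertex 2.508 0.807 0.486
vertex 2.015 0.863 0.604
vertex 2.412 1.179 0.556
endloop
endfacet
facet normal 0.969 0.236 0.075
outer loop
vertex 2.508 0.807 0.486
vertex 2.412 1.179 0.556
vertex 2.405 0.637 2.356
endloop
endfacet
facet normal -0.677 0.173 0.716
outer loop
vertex -0.857 1.38 -2.323
vertex -0.586 0.879 -1.946
vertex -0.355 1.519 -1.882
endloop
endfacet
facet normal -0.527 0.772 0.356
outer loop
vertex -0.857 1.38 -2.323
vertex -0.355 1.519 -1.882
vertex -0.354 1.806 -2.502
endloop
endfacet
facet normal -0.676 0.659 -0.331
outer loop
vertex -0.857 1.38 -2.323
vertex -0.354 1.806 -2.502
vertex -0.585 1.344 -2.949
endloop
endfacet
facet normal -0.917 -0.008 -0.398
outer loop
vertex -0.857 1.38 -2.323
vertex -0.585 1.344 -2.949
vertex -0.729 0.771 -2.606
endloop
endfacet
facet normal -0.918 -0.309 0.249
outer loop
vertex -0.857 1.38 -2.323
vertex -0.729 0.771 -2.606
vertex -0.586 0.879 -1.946
endloop
endfacet
facet normal 0.173 0.894 0.414
outer loop
vertex -0.354 1.806 -2.502
vertex -0.355 1.519 -1.882
vertex 0.229 1.569 -2.234
endloop
endfacet
facet normal -0.069 -0.075 0.995
outer loop
vertex -0.355 1.519 -1.882
vertex -0.586 0.879 -1.946
vertex 0.085 0.996 -1.891
endloop
endfacet
facet normal -0.458 -0.856 0.239
outer loop
vertex -0.586 0.879 -1.946
vertex -0.729 0.771 -2.606
vertex -0.146 0.534 -2.338
endloop
endfacet
facet normal -0.456 -0.370 -0.809
outer loop
vertex -0.729 0.771 -2.606
vertex -0.585 1.344 -2.949
vertex -0.145 0.821 -2.958
endloop
endfacet
facet normal -0.067 0.711 -0.700
outer loop
vertex -0.585 1.344 -2.949
vertex -0.354 1.806 -2.502
vertex 0.086 1.461 -2.894
endloop
endfacet
facet normal 0.917 0.008 0.398
outer loop
vertex 0.357 0.96 -2.517
vertex 0.229 1.569 -2.234
vertex 0.085 0.996 -1.891
endloop
endfacet
facet normal 0.676 -0.659 0.331
outer loop
vertex 0.357 0.96 -2.517
vertex 0.085 0.996 -1.891
vertex -0.146 0.534 -2.338
endloop
endfacet
facet normal 0.527 -0.772 -0.356
outer loop
vertex 0.357 0.96 -2.517
vertex -0.146 0.534 -2.338
vertex -0.145 0.821 -2.958
endloop
endfacet
facet normal 0.677 -0.173 -0.716
outer loop
vertex 0.357 0.96 -2.517
vertex -0.145 0.821 -2.958
vertex 0.086 1.461 -2.894
endloop
endfacet
facet normal 0.918 0.309 -0.249
outer loop
vertex 0.357 0.96 -2.517
vertex 0.086 1.461 -2.894
vertex 0.229 1.569 -2.234
endloop
endfacet
facet normal 0.456 0.370 0.809
outer loop
vertex 0.085 0.996 -1.891
vertex 0.229 1.569 -2.234
vertex -0.355 1.519 -1.882
endloop
endfacet
facet normal 0.067 -0.711 0.700
outer loop
vertex -0.146 0.534 -2.338
vertex 0.085 0.996 -1.891
vertex -0.586 0.879 -1.946
endloop
endfacet
facet normal -0.173 -0.894 -0.414
outer loop
vertex -0.145 0.821 -2.958
vertex -0.146 0.534 -2.338
vertex -0.729 0.771 -2.606
endloop
endfacet
facet normal 0.069 0.075 -0.995
outer loop
vertex 0.086 1.461 -2.894
vertex -0.145 0.821 -2.958
vertex -0.585 1.344 -2.949
endloop
endfacet
facet normal 0.458 0.856 -0.239
outer loop
vertex 0.229 1.569 -2.234
vertex 0.086 1.461 -2.894
vertex -0.354 1.806 -2.502
endloop
endfacet

endsolid


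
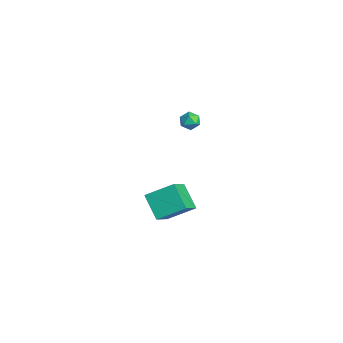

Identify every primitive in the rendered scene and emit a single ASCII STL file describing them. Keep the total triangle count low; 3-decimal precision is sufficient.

solid 
facet normal -0.580 0.518 -0.629
outer loop
vertex 2.2 -2.999 -1.045
vertex 2.666 -1.422 -0.175
vertex 3.565 -2.798 -2.138
endloop
endfacet
facet normal -0.250 -0.847 -0.468
outer loop
vertex 4.794 -3.898 -0.805
vertex 2.2 -2.999 -1.045
vertex 3.565 -2.798 -2.138
endloop
endfacet
facet normal -0.579 0.518 -0.629
outer loop
vertex 3.565 -2.798 -2.138
vertex 2.666 -1.422 -0.175
vertex 4.031 -1.222 -1.268
endloop
endfacet
facet normal 0.775 0.114 -0.621
outer loop
vertex 4.031 -1.222 -1.268
vertex 4.794 -3.898 -0.805
vertex 3.565 -2.798 -2.138
endloop
endfacet
facet normal -0.775 -0.114 0.621
outer loop
vertex 2.2 -2.999 -1.045
vertex 3.895 -2.522 1.158
vertex 2.666 -1.422 -0.175
endloop
endfacet
facet normal -0.250 -0.848 -0.468
outer loop
vertex 3.429 -4.098 0.288
vertex 2.2 -2.999 -1.045
vertex 4.794 -3.898 -0.805
endloop
endfacet
facet normal -0.775 -0.114 0.621
outer loop
vertex 3.429 -4.098 0.288
vertex 3.895 -2.522 1.158
vertex 2.2 -2.999 -1.045
endloop
endfacet
facet normal 0.251 0.847 0.468
outer loop
vertex 2.666 -1.422 -0.175
vertex 3.895 -2.522 1.158
vertex 4.031 -1.222 -1.268
endloop
endfacet
facet normal 0.775 0.114 -0.621
outer loop
vertex 5.26 -2.321 0.065
vertex 4.794 -3.898 -0.805
vertex 4.031 -1.222 -1.268
endloop
endfacet
facet normal 0.250 0.848 0.468
outer loop
vertex 4.031 -1.222 -1.268
vertex 3.895 -2.522 1.158
vertex 5.26 -2.321 0.065
endloop
endfacet
facet normal 0.580 -0.518 0.629
outer loop
vertex 5.26 -2.321 0.065
vertex 3.429 -4.098 0.288
vertex 4.794 -3.898 -0.805
endloop
endfacet
facet normal 0.580 -0.518 0.629
outer loop
vertex 3.895 -2.522 1.158
vertex 3.429 -4.098 0.288
vertex 5.26 -2.321 0.065
endloop
endfacet
facet normal -0.075 0.323 0.943
outer loop
vertex -3.677 1.997 0.249
vertex -4.25 1.58 0.346
vertex -3.595 1.327 0.485
endloop
endfacet
facet normal 0.604 0.329 0.725
outer loop
vertex -3.677 1.997 0.249
vertex -3.595 1.327 0.485
vertex -3.148 1.59 -0.007
endloop
endfacet
facet normal 0.647 0.748 0.148
outer loop
vertex -3.677 1.997 0.249
vertex -3.148 1.59 -0.007
vertex -3.526 2.005 -0.45
endloop
endfacet
facet normal -0.006 1.000 0.010
outer loop
vertex -3.677 1.997 0.249
vertex -3.526 2.005 -0.45
vertex -4.206 1.999 -0.232
endloop
endfacet
facet normal -0.452 0.738 0.501
outer loop
vertex -3.677 1.997 0.249
vertex -4.206 1.999 -0.232
vertex -4.25 1.58 0.346
endloop
endfacet
facet normal 0.780 -0.335 0.529
outer loop
vertex -3.148 1.59 -0.007
vertex -3.595 1.327 0.485
vertex -3.394 0.921 -0.068
endloop
endfacet
facet normal -0.320 -0.345 0.882
outer loop
vertex -3.595 1.327 0.485
vertex -4.25 1.58 0.346
vertex -4.074 0.915 0.15
endloop
endfacet
facet normal -0.930 0.327 0.166
outer loop
vertex -4.25 1.58 0.346
vertex -4.206 1.999 -0.232
vertex -4.452 1.33 -0.293
endloop
endfacet
facet normal -0.208 0.751 -0.627
outer loop
vertex -4.206 1.999 -0.232
vertex -3.526 2.005 -0.45
vertex -4.005 1.593 -0.785
endloop
endfacet
facet normal 0.849 0.343 -0.403
outer loop
vertex -3.526 2.005 -0.45
vertex -3.148 1.59 -0.007
vertex -3.35 1.34 -0.646
endloop
endfacet
facet normal 0.006 -1.000 -0.010
outer loop
vertex -3.923 0.923 -0.549
vertex -3.394 0.921 -0.068
vertex -4.074 0.915 0.15
endloop
endfacet
facet normal -0.647 -0.748 -0.148
outer loop
vertex -3.923 0.923 -0.549
vertex -4.074 0.915 0.15
vertex -4.452 1.33 -0.293
endloop
endfacet
facet normal -0.604 -0.329 -0.725
outer loop
vertex -3.923 0.923 -0.549
vertex -4.452 1.33 -0.293
vertex -4.005 1.593 -0.785
endloop
endfacet
facet normal 0.075 -0.323 -0.943
outer loop
vertex -3.923 0.923 -0.549
vertex -4.005 1.593 -0.785
vertex -3.35 1.34 -0.646
endloop
endfacet
facet normal 0.452 -0.738 -0.501
outer loop
vertex -3.923 0.923 -0.549
vertex -3.35 1.34 -0.646
vertex -3.394 0.921 -0.068
endloop
endfacet
facet normal 0.208 -0.751 0.627
outer loop
vertex -4.074 0.915 0.15
vertex -3.394 0.921 -0.068
vertex -3.595 1.327 0.485
endloop
endfacet
facet normal -0.849 -0.343 0.403
outer loop
vertex -4.452 1.33 -0.293
vertex -4.074 0.915 0.15
vertex -4.25 1.58 0.346
endloop
endfacet
facet normal -0.780 0.335 -0.529
outer loop
vertex -4.005 1.593 -0.785
vertex -4.452 1.33 -0.293
vertex -4.206 1.999 -0.232
endloop
endfacet
facet normal 0.320 0.345 -0.882
outer loop
vertex -3.35 1.34 -0.646
vertex -4.005 1.593 -0.785
vertex -3.526 2.005 -0.45
endloop
endfacet
facet normal 0.930 -0.327 -0.166
outer loop
vertex -3.394 0.921 -0.068
vertex -3.35 1.34 -0.646
vertex -3.148 1.59 -0.007
endloop
endfacet

endsolid
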